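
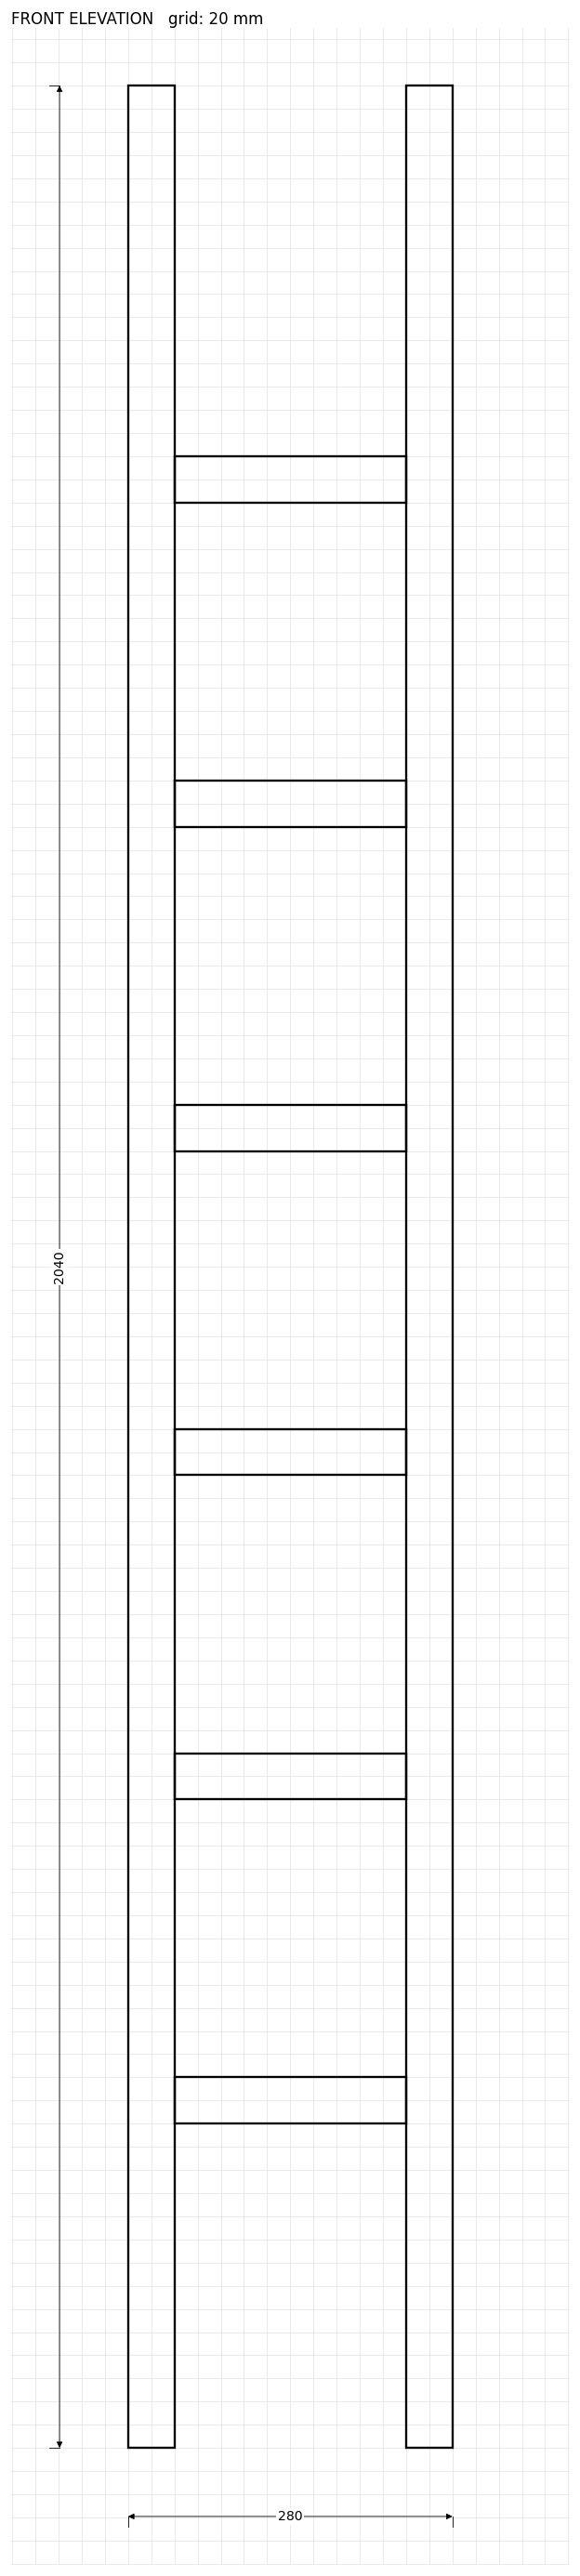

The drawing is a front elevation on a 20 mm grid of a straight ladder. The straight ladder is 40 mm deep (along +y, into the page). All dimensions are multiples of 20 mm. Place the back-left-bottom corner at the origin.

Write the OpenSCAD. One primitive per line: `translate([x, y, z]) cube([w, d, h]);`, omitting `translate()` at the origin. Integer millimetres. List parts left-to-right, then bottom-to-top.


cube([40, 40, 2040]);
translate([40, 0, 280]) cube([200, 40, 40]);
translate([40, 0, 560]) cube([200, 40, 40]);
translate([40, 0, 840]) cube([200, 40, 40]);
translate([40, 0, 1120]) cube([200, 40, 40]);
translate([40, 0, 1400]) cube([200, 40, 40]);
translate([40, 0, 1680]) cube([200, 40, 40]);
translate([240, 0, 0]) cube([40, 40, 2040]);


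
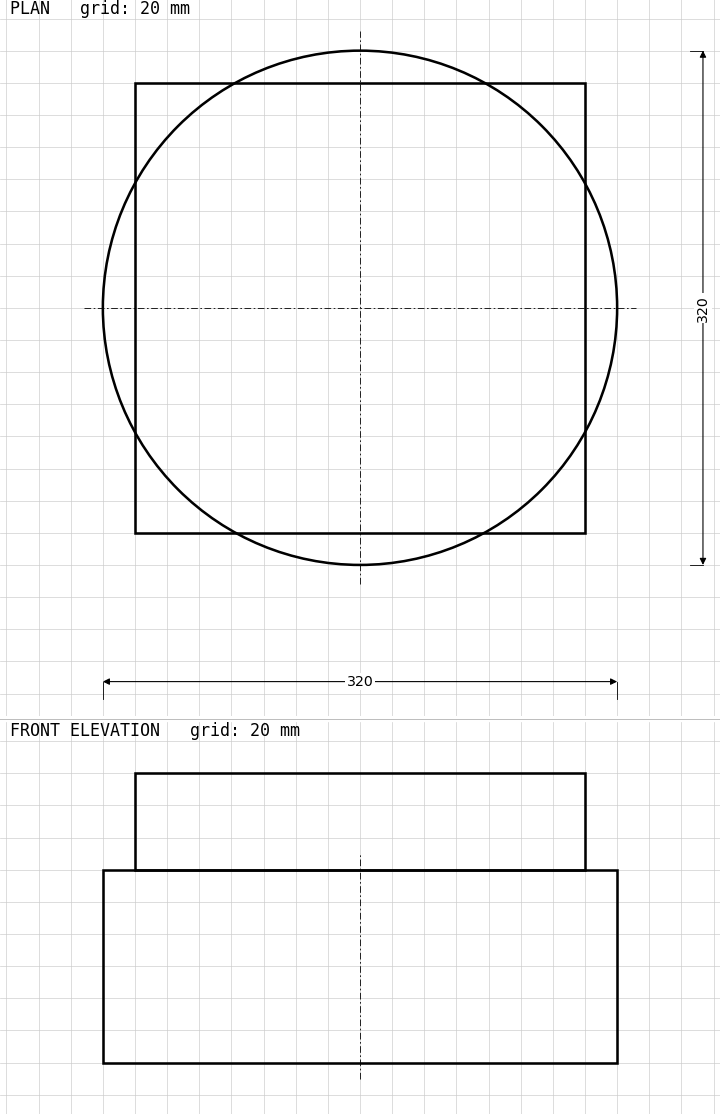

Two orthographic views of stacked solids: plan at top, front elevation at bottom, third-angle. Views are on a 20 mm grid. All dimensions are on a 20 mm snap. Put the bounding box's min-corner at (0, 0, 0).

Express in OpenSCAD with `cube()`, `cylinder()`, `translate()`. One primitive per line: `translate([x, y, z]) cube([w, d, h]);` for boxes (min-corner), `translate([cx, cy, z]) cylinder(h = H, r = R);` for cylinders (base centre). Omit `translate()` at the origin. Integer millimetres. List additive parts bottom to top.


translate([160, 160, 0]) cylinder(h = 120, r = 160);
translate([20, 20, 120]) cube([280, 280, 60]);


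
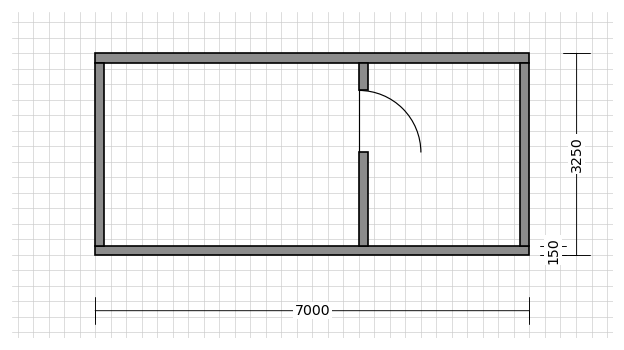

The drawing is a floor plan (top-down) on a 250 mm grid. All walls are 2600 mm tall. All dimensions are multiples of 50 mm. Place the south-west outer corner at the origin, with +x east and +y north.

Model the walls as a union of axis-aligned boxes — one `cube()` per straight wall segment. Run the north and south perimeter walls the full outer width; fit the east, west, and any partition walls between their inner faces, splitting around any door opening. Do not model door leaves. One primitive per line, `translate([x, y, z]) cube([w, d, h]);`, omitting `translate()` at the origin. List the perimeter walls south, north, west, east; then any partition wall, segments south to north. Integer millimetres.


cube([7000, 150, 2600]);
translate([0, 3100, 0]) cube([7000, 150, 2600]);
translate([0, 150, 0]) cube([150, 2950, 2600]);
translate([6850, 150, 0]) cube([150, 2950, 2600]);
translate([4250, 150, 0]) cube([150, 1500, 2600]);
translate([4250, 2650, 0]) cube([150, 450, 2600]);


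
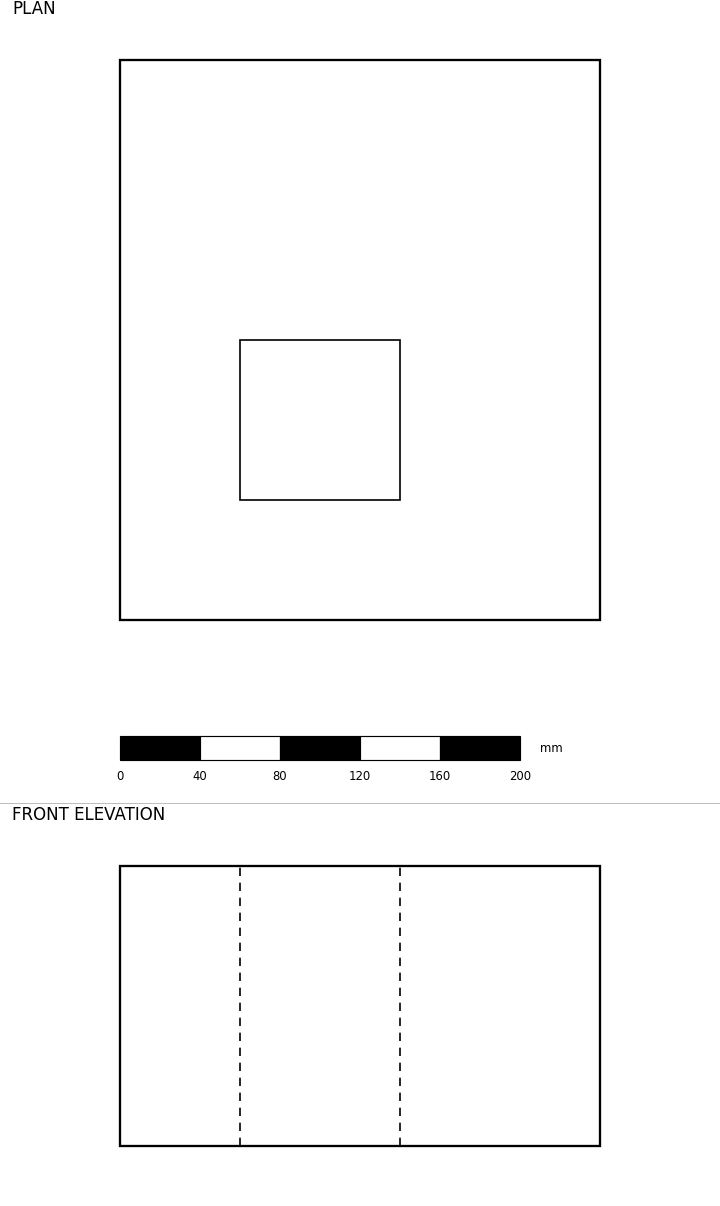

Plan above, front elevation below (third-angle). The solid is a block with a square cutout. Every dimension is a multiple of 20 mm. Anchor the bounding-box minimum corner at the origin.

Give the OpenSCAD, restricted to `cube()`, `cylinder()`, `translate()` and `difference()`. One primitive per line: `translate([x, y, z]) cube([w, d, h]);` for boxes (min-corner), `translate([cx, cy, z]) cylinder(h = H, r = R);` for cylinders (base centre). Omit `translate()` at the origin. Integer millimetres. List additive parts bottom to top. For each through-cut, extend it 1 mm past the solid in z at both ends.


difference() {
  cube([240, 280, 140]);
  translate([60, 60, -1]) cube([80, 80, 142]);
}


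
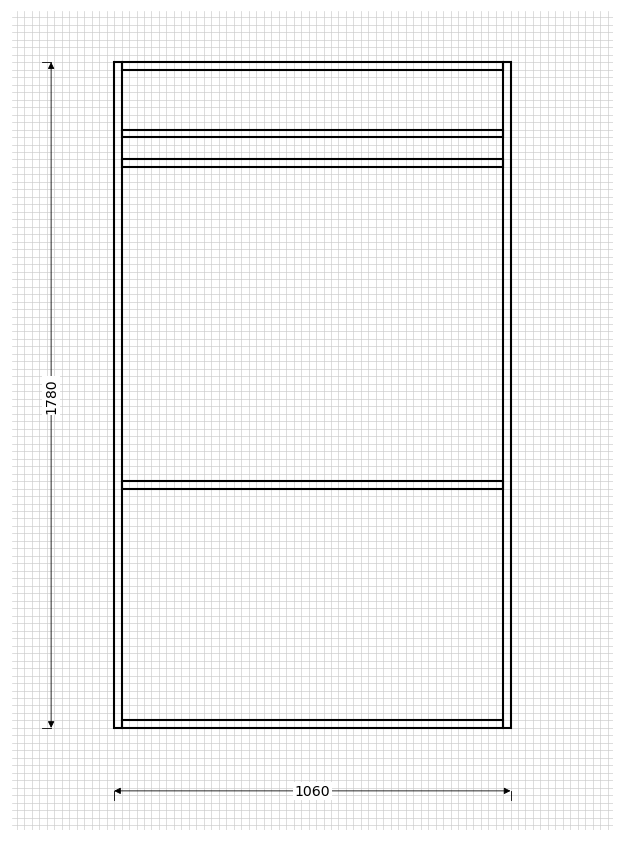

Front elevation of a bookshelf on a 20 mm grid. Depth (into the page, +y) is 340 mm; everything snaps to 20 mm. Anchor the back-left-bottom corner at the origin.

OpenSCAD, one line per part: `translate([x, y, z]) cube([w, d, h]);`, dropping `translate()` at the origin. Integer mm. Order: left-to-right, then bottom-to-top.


cube([20, 340, 1780]);
translate([20, 0, 0]) cube([1020, 340, 20]);
translate([20, 0, 640]) cube([1020, 340, 20]);
translate([20, 0, 1500]) cube([1020, 340, 20]);
translate([20, 0, 1580]) cube([1020, 340, 20]);
translate([20, 0, 1760]) cube([1020, 340, 20]);
translate([1040, 0, 0]) cube([20, 340, 1780]);


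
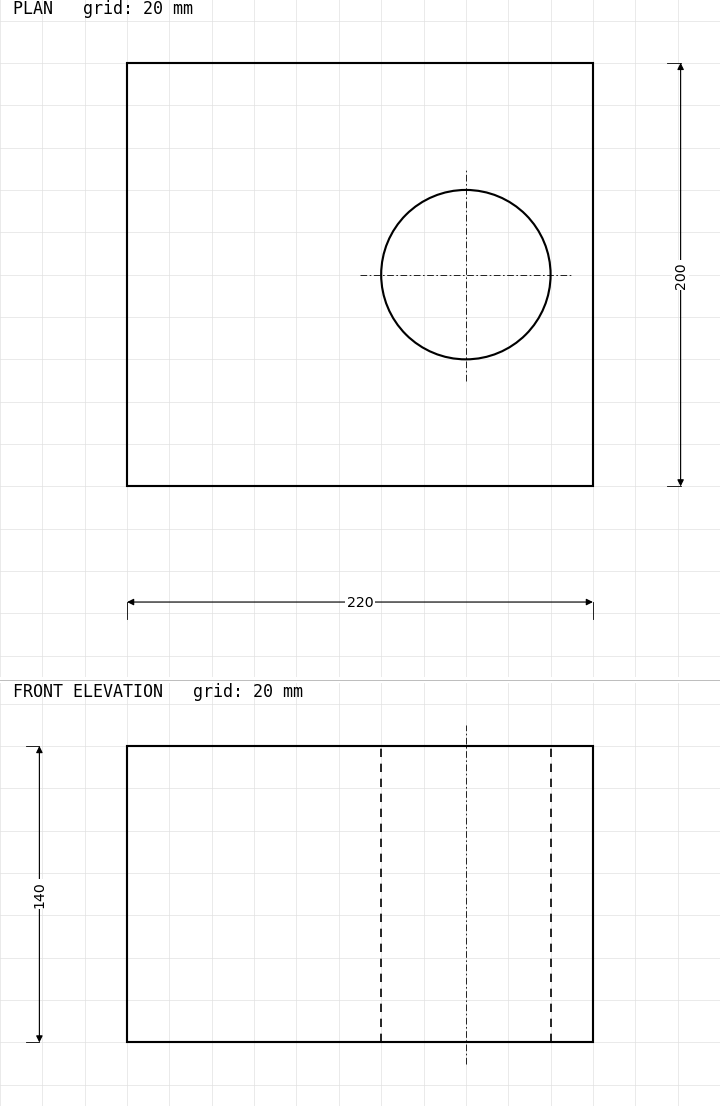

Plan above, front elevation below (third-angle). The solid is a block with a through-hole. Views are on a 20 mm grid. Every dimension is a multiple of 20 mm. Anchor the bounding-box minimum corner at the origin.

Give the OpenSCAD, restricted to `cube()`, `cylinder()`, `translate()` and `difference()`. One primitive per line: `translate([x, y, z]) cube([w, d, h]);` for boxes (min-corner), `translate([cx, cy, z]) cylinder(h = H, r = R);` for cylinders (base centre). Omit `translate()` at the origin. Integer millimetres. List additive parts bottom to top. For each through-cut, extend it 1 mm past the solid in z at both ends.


difference() {
  cube([220, 200, 140]);
  translate([160, 100, -1]) cylinder(h = 142, r = 40);
}


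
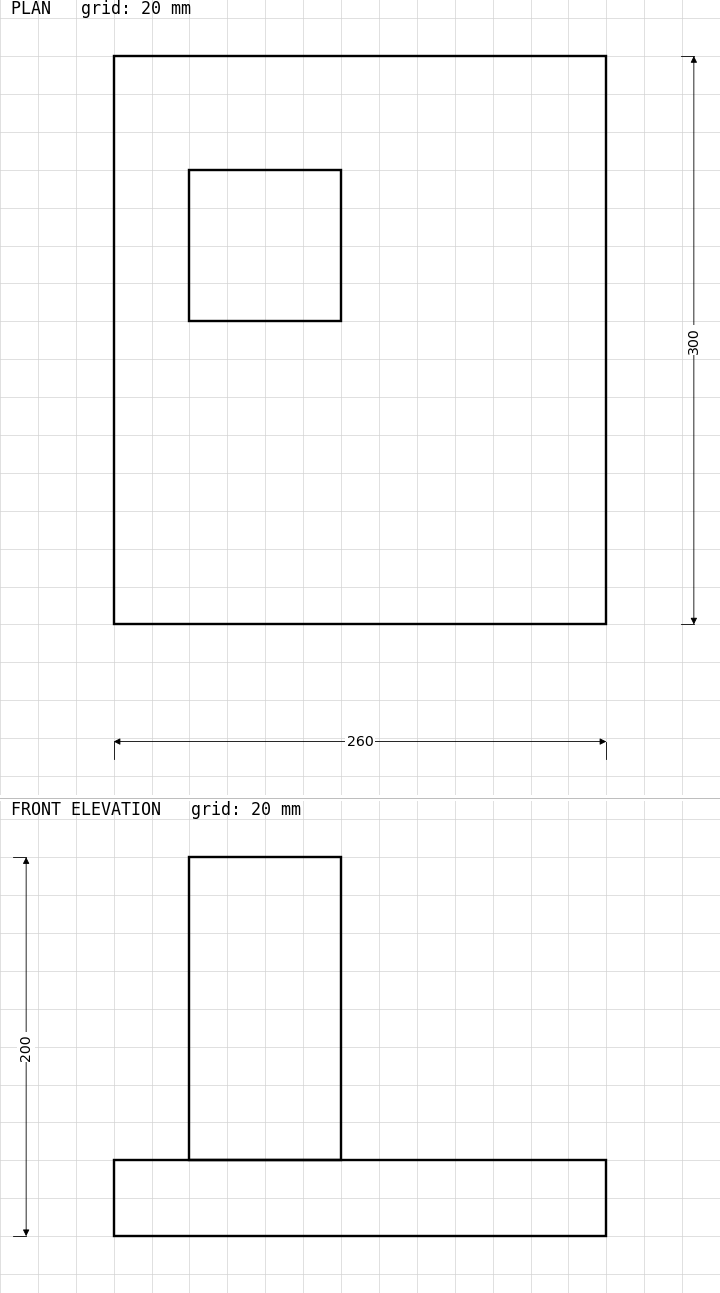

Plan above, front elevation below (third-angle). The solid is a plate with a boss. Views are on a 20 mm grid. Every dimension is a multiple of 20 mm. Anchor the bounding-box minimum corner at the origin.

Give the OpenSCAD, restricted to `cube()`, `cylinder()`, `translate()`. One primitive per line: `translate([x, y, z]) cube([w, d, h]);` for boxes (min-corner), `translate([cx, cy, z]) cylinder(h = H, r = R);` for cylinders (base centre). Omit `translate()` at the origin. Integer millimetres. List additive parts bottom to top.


cube([260, 300, 40]);
translate([40, 160, 40]) cube([80, 80, 160]);


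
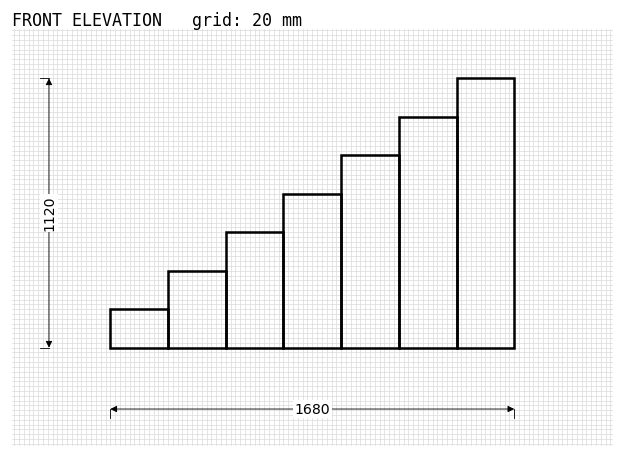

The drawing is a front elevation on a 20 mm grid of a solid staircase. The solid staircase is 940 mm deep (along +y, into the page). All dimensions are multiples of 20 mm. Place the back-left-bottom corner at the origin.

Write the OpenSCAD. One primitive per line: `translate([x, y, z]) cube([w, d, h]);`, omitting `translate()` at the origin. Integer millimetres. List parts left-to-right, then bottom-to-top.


cube([240, 940, 160]);
translate([240, 0, 0]) cube([240, 940, 320]);
translate([480, 0, 0]) cube([240, 940, 480]);
translate([720, 0, 0]) cube([240, 940, 640]);
translate([960, 0, 0]) cube([240, 940, 800]);
translate([1200, 0, 0]) cube([240, 940, 960]);
translate([1440, 0, 0]) cube([240, 940, 1120]);


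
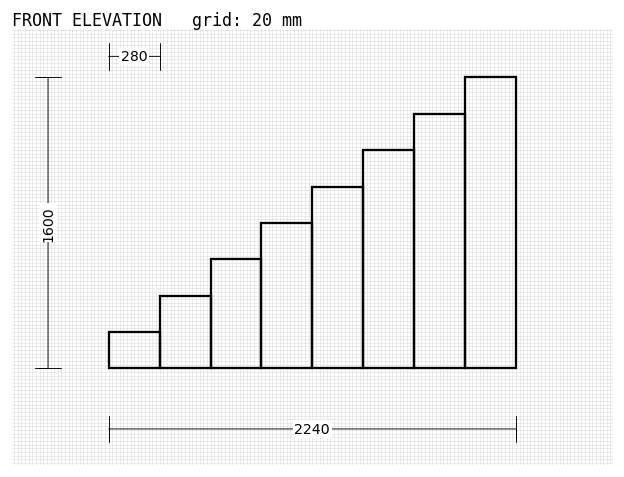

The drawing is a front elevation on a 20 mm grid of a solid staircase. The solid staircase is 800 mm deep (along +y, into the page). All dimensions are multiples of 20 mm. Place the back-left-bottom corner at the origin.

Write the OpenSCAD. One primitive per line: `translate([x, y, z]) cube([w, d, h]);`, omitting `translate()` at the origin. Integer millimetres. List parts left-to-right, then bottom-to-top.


cube([280, 800, 200]);
translate([280, 0, 0]) cube([280, 800, 400]);
translate([560, 0, 0]) cube([280, 800, 600]);
translate([840, 0, 0]) cube([280, 800, 800]);
translate([1120, 0, 0]) cube([280, 800, 1000]);
translate([1400, 0, 0]) cube([280, 800, 1200]);
translate([1680, 0, 0]) cube([280, 800, 1400]);
translate([1960, 0, 0]) cube([280, 800, 1600]);


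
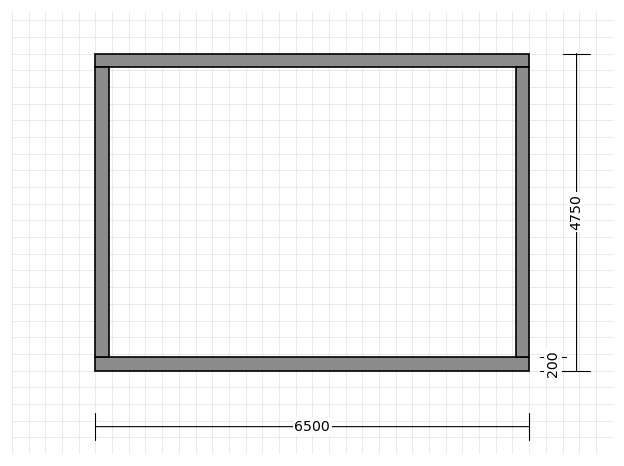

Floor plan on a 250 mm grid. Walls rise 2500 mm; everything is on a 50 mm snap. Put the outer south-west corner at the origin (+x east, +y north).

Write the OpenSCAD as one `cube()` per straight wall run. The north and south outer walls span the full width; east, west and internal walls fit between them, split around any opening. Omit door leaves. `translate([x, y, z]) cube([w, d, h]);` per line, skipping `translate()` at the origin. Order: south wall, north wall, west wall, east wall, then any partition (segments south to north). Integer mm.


cube([6500, 200, 2500]);
translate([0, 4550, 0]) cube([6500, 200, 2500]);
translate([0, 200, 0]) cube([200, 4350, 2500]);
translate([6300, 200, 0]) cube([200, 4350, 2500]);


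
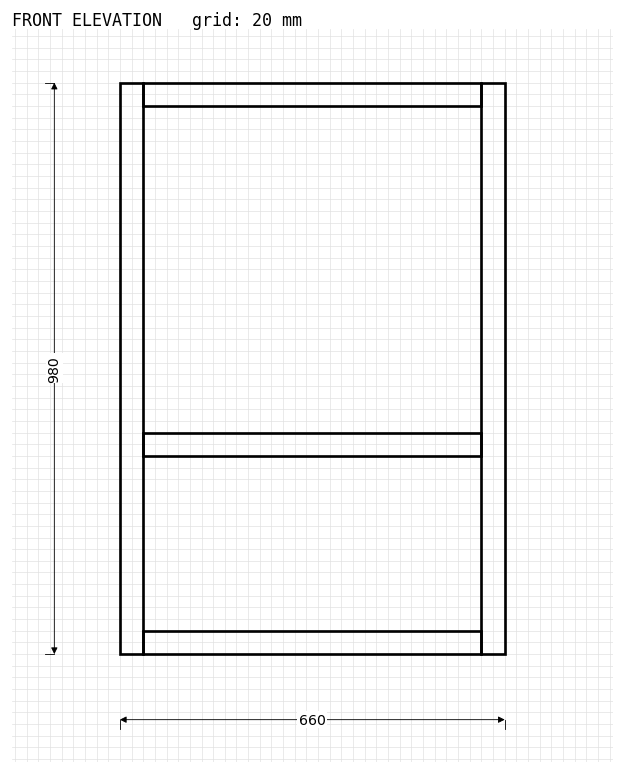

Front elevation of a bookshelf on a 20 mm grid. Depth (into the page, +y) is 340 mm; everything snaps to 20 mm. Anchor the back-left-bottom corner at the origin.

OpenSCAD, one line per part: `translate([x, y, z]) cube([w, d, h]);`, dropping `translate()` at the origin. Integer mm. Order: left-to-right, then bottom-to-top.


cube([40, 340, 980]);
translate([40, 0, 0]) cube([580, 340, 40]);
translate([40, 0, 340]) cube([580, 340, 40]);
translate([40, 0, 940]) cube([580, 340, 40]);
translate([620, 0, 0]) cube([40, 340, 980]);


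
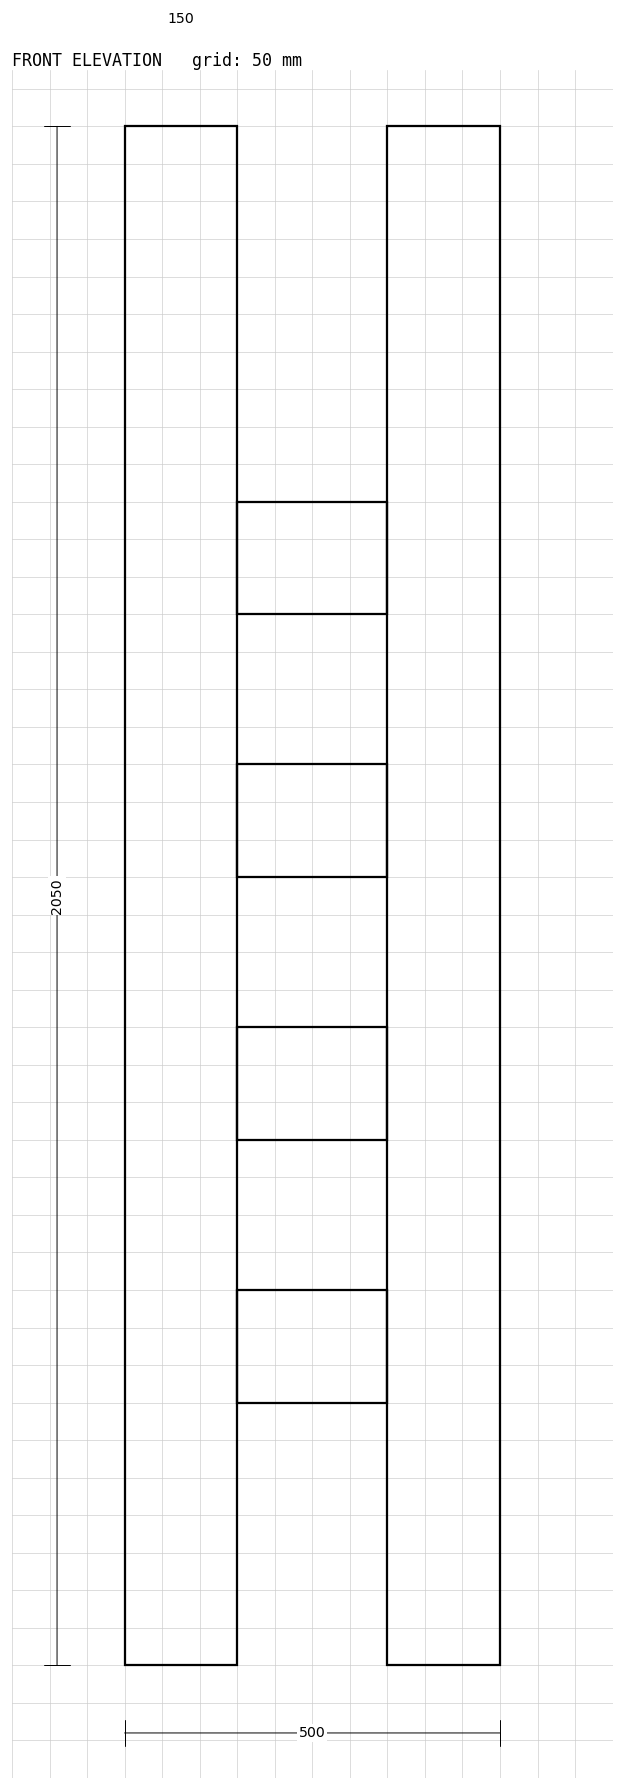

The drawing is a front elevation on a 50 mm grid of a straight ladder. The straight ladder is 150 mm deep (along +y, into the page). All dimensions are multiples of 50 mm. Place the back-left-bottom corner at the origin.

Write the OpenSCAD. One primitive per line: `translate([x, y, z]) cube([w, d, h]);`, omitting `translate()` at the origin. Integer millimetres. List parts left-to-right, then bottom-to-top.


cube([150, 150, 2050]);
translate([150, 0, 350]) cube([200, 150, 150]);
translate([150, 0, 700]) cube([200, 150, 150]);
translate([150, 0, 1050]) cube([200, 150, 150]);
translate([150, 0, 1400]) cube([200, 150, 150]);
translate([350, 0, 0]) cube([150, 150, 2050]);


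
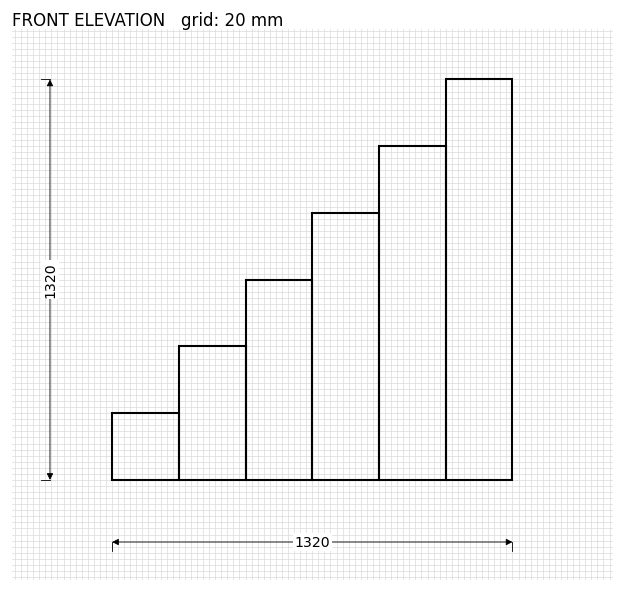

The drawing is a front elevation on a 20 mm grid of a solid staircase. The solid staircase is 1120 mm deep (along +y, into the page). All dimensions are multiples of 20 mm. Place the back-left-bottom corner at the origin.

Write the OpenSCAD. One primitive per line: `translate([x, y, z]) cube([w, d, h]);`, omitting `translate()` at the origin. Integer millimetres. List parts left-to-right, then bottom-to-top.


cube([220, 1120, 220]);
translate([220, 0, 0]) cube([220, 1120, 440]);
translate([440, 0, 0]) cube([220, 1120, 660]);
translate([660, 0, 0]) cube([220, 1120, 880]);
translate([880, 0, 0]) cube([220, 1120, 1100]);
translate([1100, 0, 0]) cube([220, 1120, 1320]);


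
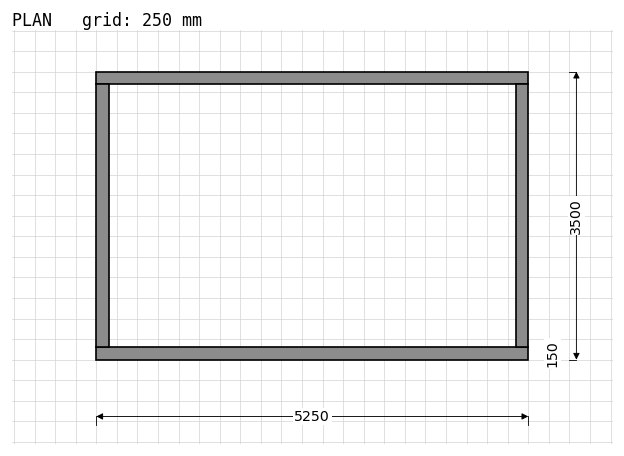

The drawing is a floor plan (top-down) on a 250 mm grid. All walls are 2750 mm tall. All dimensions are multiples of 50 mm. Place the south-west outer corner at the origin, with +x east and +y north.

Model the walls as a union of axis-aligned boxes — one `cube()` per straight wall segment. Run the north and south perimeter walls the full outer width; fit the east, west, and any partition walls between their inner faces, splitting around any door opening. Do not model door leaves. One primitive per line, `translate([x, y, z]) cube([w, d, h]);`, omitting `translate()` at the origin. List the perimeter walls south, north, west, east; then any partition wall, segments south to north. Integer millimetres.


cube([5250, 150, 2750]);
translate([0, 3350, 0]) cube([5250, 150, 2750]);
translate([0, 150, 0]) cube([150, 3200, 2750]);
translate([5100, 150, 0]) cube([150, 3200, 2750]);


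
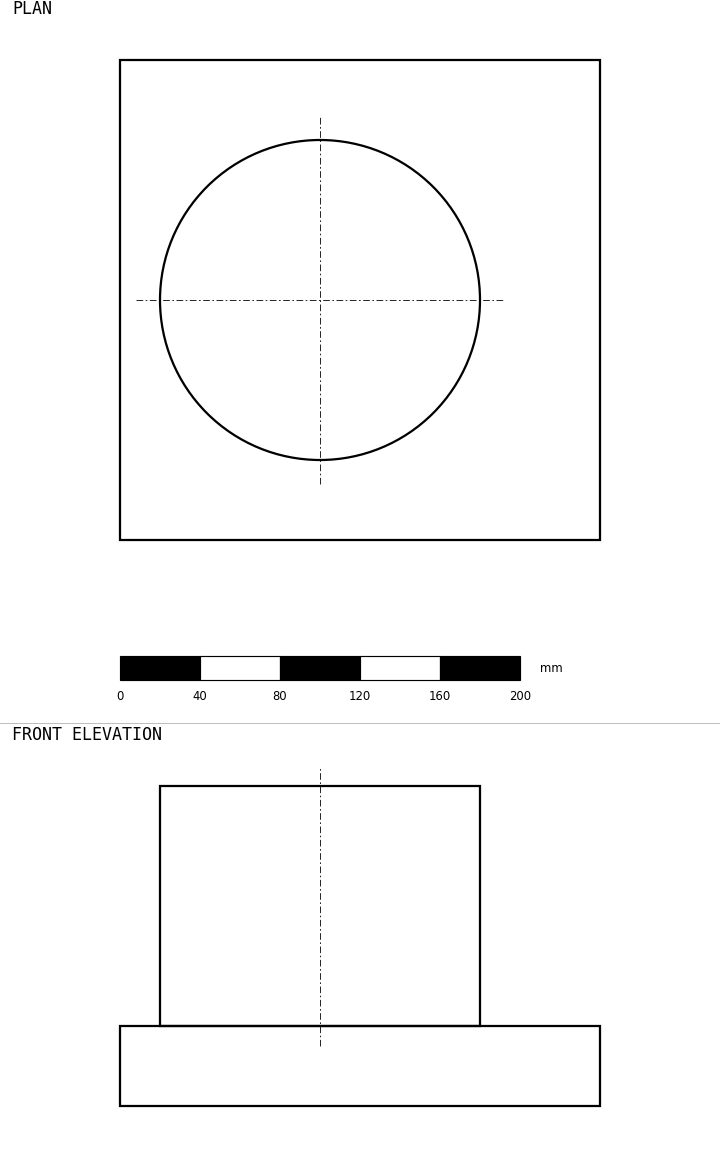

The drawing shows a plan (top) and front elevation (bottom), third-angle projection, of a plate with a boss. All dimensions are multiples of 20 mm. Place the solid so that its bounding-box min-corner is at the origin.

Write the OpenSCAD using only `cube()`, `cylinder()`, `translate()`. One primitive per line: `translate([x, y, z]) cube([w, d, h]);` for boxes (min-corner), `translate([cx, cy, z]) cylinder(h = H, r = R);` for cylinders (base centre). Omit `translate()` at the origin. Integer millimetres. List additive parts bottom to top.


cube([240, 240, 40]);
translate([100, 120, 40]) cylinder(h = 120, r = 80);


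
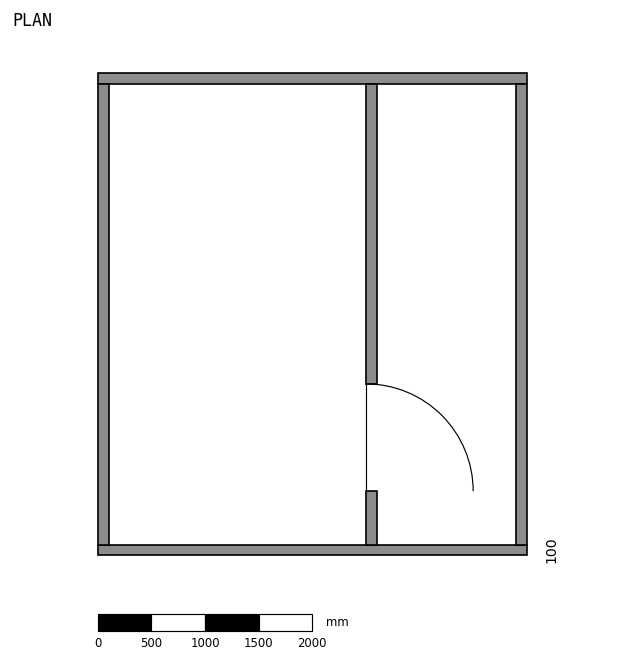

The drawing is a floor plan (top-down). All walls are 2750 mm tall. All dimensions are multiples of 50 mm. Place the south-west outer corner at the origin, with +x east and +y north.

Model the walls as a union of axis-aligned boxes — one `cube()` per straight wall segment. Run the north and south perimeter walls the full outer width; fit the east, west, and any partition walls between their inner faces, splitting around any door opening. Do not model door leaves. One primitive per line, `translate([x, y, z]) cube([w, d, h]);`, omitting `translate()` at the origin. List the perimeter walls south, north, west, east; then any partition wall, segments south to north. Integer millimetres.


cube([4000, 100, 2750]);
translate([0, 4400, 0]) cube([4000, 100, 2750]);
translate([0, 100, 0]) cube([100, 4300, 2750]);
translate([3900, 100, 0]) cube([100, 4300, 2750]);
translate([2500, 100, 0]) cube([100, 500, 2750]);
translate([2500, 1600, 0]) cube([100, 2800, 2750]);


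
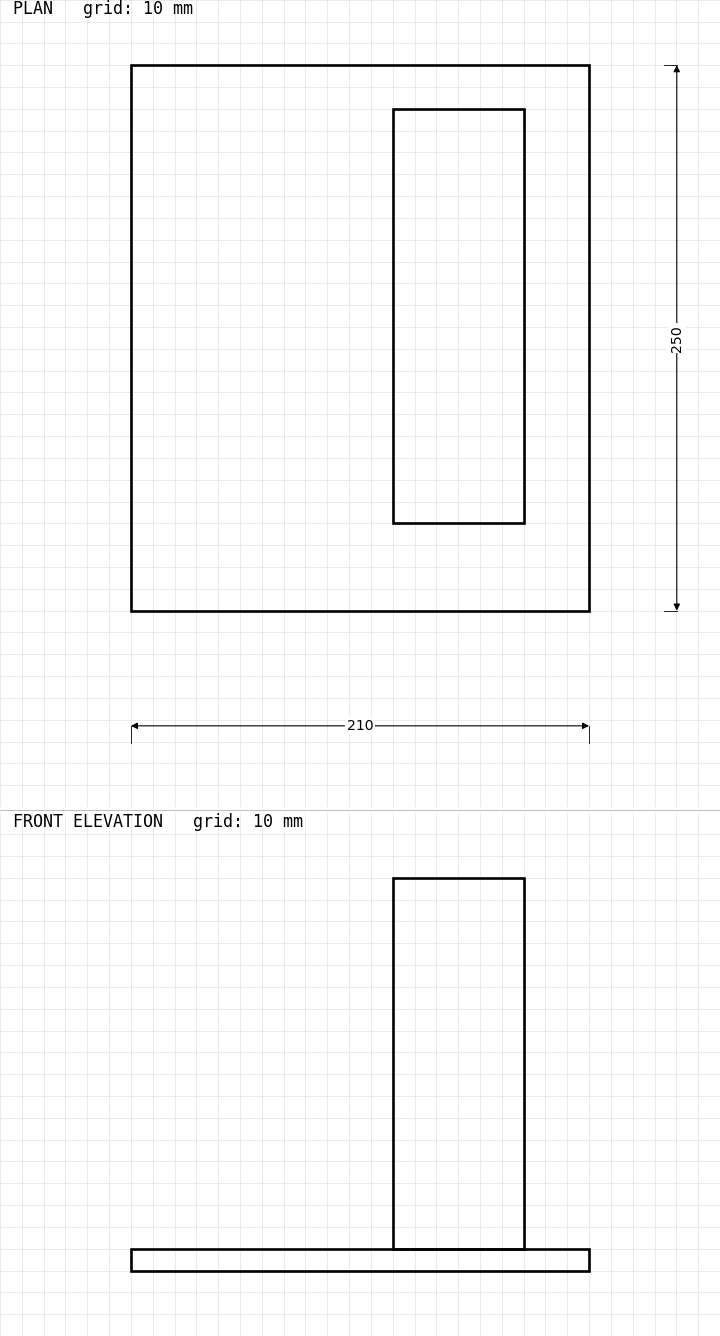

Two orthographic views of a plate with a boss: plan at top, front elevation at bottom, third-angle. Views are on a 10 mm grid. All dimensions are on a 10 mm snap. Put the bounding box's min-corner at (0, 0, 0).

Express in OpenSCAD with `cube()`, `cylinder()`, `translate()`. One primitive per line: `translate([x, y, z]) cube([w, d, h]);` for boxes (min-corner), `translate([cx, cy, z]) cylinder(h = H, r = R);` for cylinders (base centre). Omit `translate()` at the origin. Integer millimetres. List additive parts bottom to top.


cube([210, 250, 10]);
translate([120, 40, 10]) cube([60, 190, 170]);


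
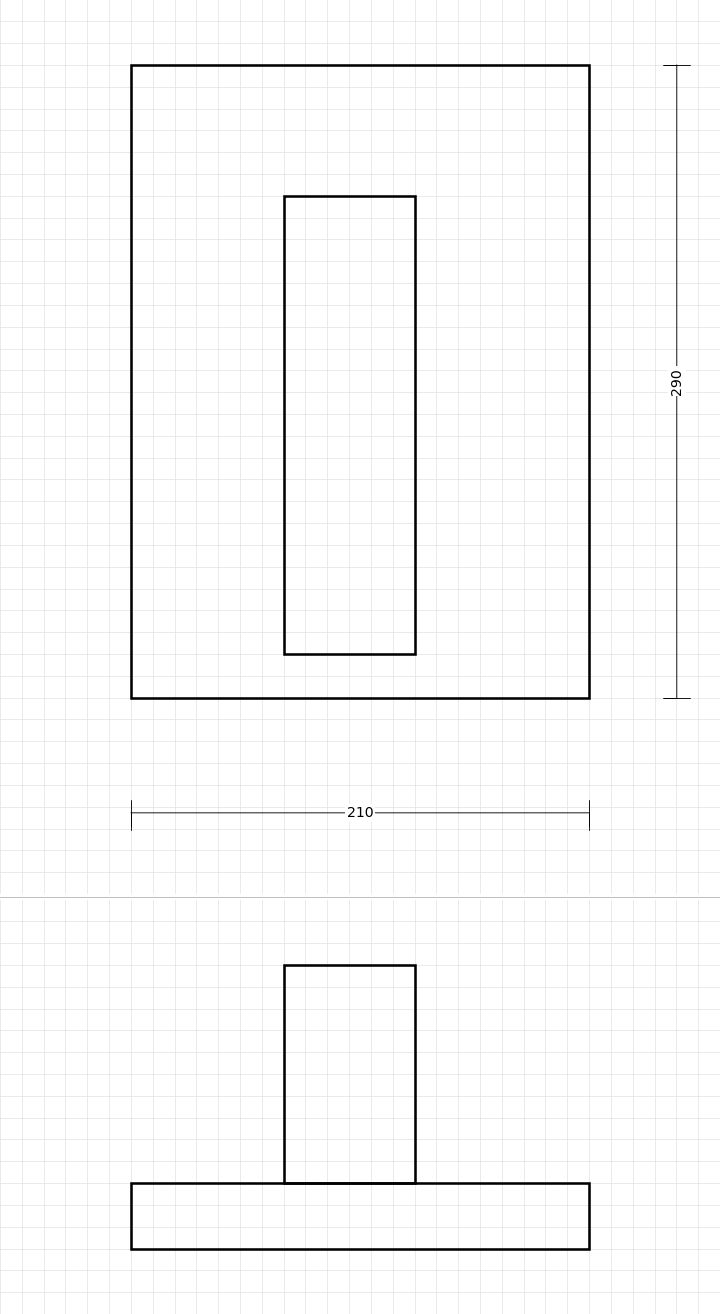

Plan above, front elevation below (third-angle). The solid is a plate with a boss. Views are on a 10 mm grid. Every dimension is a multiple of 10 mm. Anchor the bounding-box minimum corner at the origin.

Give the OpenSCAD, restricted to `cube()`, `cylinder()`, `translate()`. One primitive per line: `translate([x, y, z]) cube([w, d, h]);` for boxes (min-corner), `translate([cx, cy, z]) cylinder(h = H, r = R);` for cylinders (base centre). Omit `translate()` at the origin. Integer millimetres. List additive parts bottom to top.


cube([210, 290, 30]);
translate([70, 20, 30]) cube([60, 210, 100]);


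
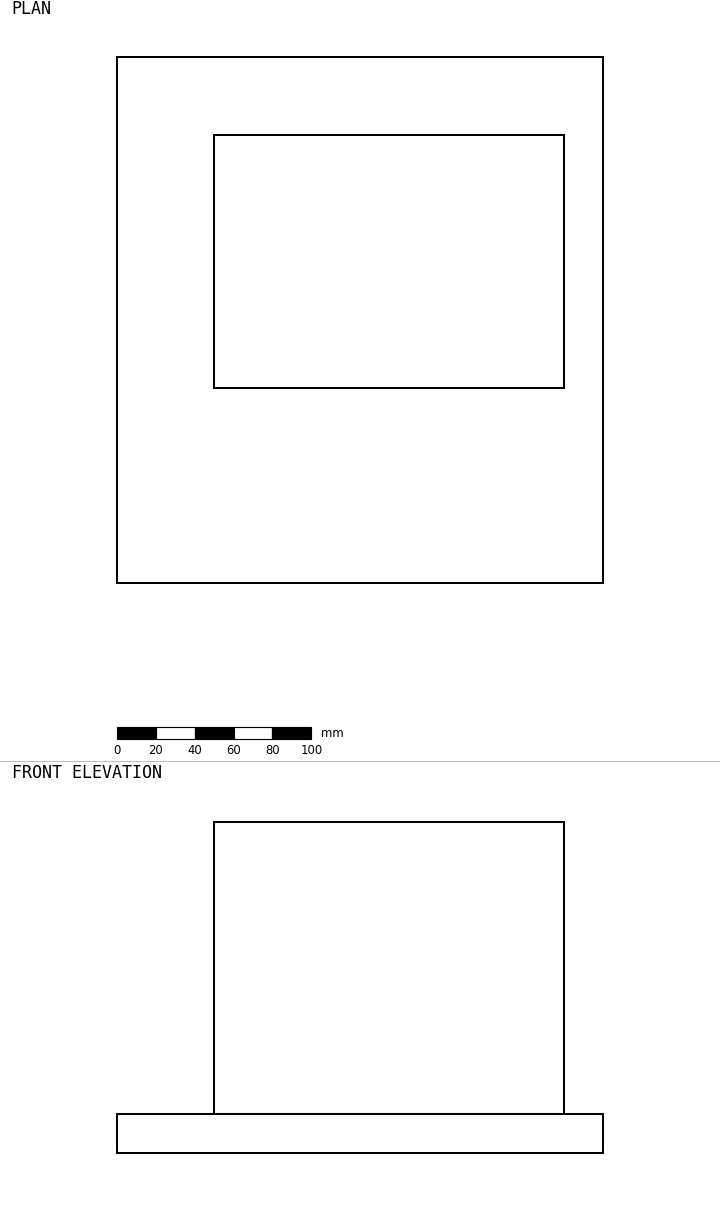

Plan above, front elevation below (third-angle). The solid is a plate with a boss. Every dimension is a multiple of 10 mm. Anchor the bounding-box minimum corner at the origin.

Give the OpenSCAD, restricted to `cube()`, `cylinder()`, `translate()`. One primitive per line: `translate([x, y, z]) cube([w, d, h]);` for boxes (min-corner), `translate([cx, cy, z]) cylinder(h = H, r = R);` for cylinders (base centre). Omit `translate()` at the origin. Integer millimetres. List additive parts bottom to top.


cube([250, 270, 20]);
translate([50, 100, 20]) cube([180, 130, 150]);


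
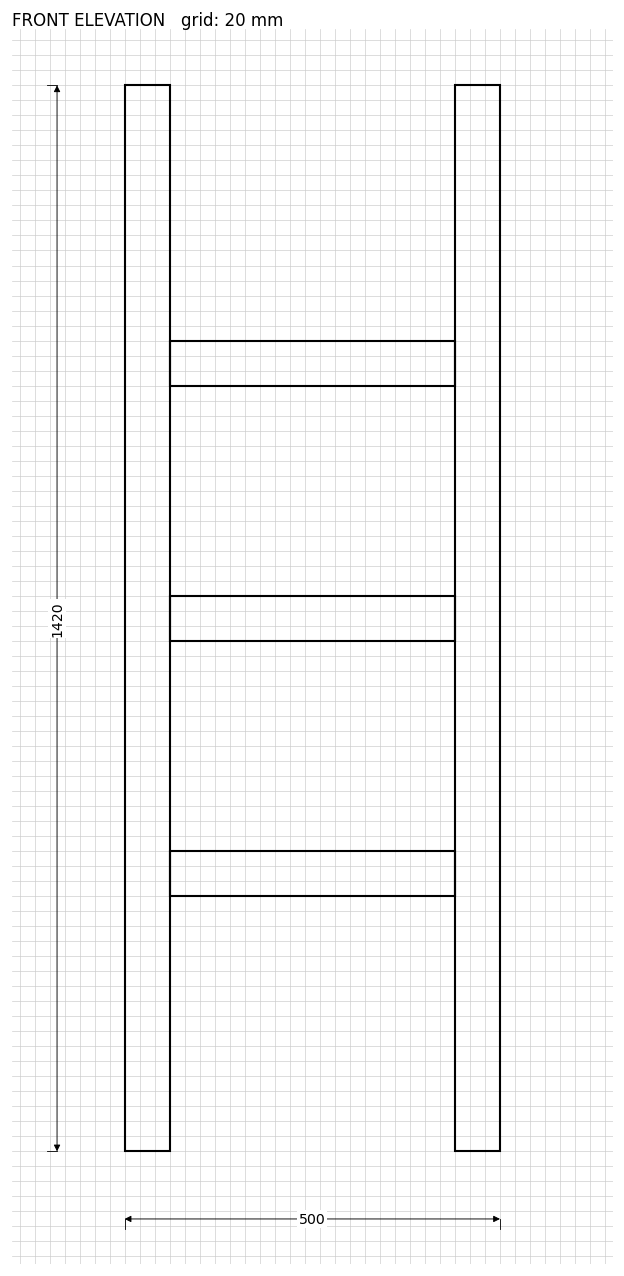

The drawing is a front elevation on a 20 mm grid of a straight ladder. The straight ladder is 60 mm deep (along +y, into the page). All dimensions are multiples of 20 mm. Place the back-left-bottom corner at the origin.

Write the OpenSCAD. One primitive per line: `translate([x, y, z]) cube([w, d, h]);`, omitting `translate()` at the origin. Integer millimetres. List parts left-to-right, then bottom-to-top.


cube([60, 60, 1420]);
translate([60, 0, 340]) cube([380, 60, 60]);
translate([60, 0, 680]) cube([380, 60, 60]);
translate([60, 0, 1020]) cube([380, 60, 60]);
translate([440, 0, 0]) cube([60, 60, 1420]);


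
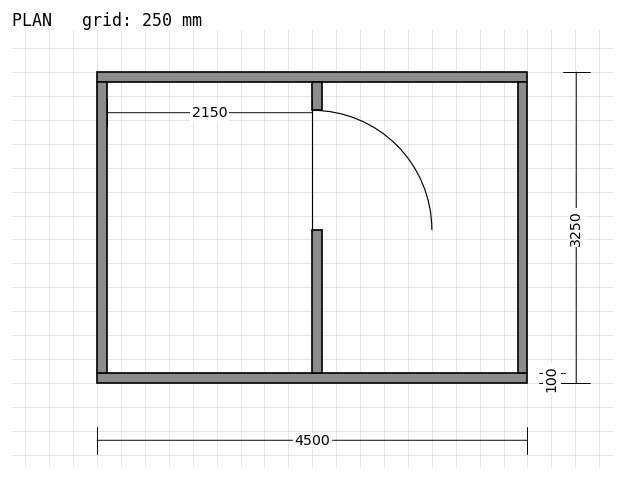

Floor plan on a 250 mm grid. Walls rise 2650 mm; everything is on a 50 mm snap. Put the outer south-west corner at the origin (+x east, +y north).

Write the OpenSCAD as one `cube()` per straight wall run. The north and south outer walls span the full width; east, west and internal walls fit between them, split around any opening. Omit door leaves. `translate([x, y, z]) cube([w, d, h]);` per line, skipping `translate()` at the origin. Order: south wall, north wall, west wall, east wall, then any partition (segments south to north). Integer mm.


cube([4500, 100, 2650]);
translate([0, 3150, 0]) cube([4500, 100, 2650]);
translate([0, 100, 0]) cube([100, 3050, 2650]);
translate([4400, 100, 0]) cube([100, 3050, 2650]);
translate([2250, 100, 0]) cube([100, 1500, 2650]);
translate([2250, 2850, 0]) cube([100, 300, 2650]);


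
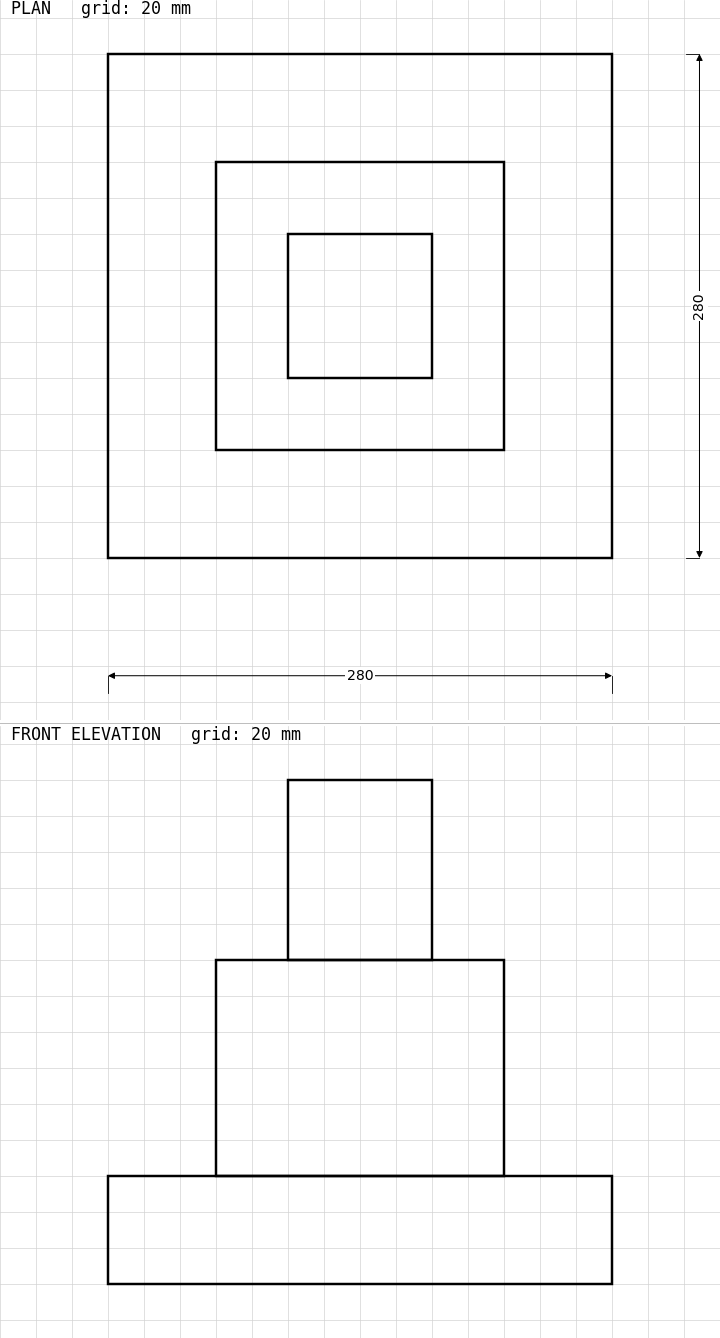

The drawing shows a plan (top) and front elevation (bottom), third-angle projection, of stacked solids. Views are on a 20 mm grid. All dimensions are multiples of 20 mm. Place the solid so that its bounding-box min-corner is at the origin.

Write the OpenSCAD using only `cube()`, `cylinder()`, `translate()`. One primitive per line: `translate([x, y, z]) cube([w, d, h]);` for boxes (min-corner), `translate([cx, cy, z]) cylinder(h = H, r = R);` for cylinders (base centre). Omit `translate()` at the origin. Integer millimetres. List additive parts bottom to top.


cube([280, 280, 60]);
translate([60, 60, 60]) cube([160, 160, 120]);
translate([100, 100, 180]) cube([80, 80, 100]);


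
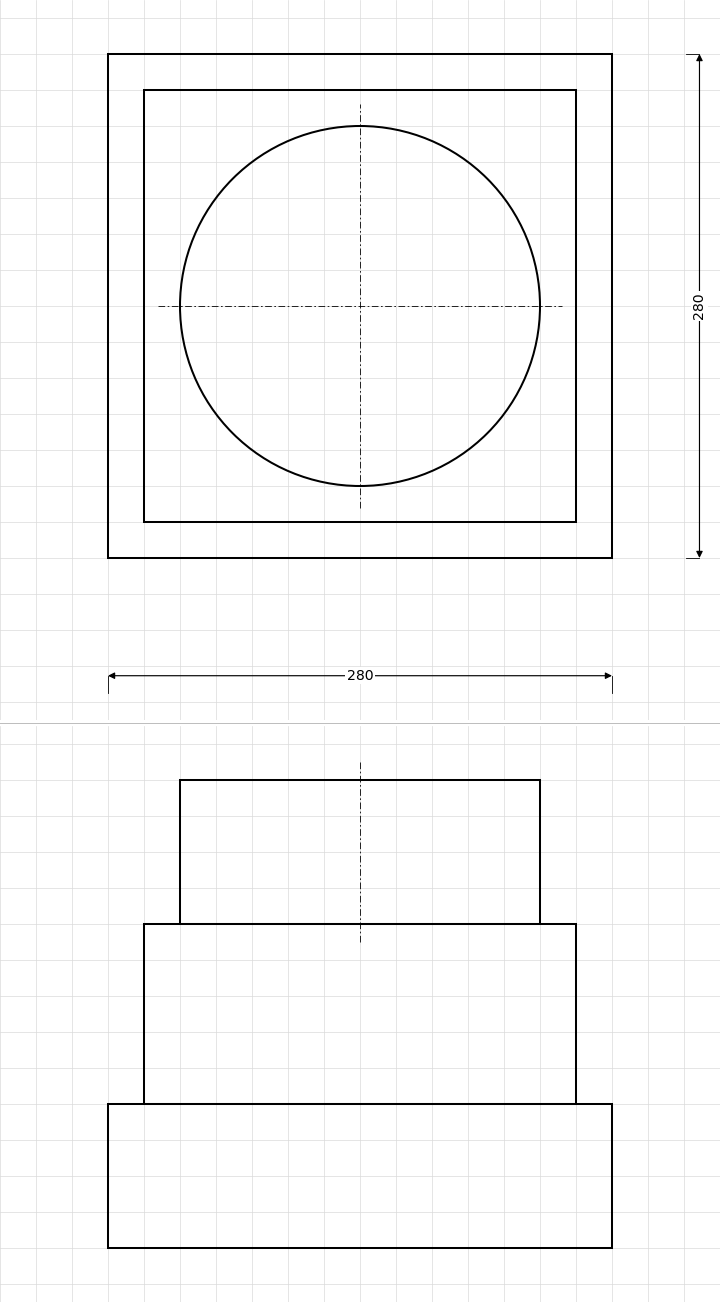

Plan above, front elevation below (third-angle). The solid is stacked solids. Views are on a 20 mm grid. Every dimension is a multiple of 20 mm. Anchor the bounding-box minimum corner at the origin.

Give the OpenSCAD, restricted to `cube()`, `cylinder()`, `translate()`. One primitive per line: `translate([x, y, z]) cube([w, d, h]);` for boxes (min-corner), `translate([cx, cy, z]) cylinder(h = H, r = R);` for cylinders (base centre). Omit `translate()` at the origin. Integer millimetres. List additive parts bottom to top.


cube([280, 280, 80]);
translate([20, 20, 80]) cube([240, 240, 100]);
translate([140, 140, 180]) cylinder(h = 80, r = 100);


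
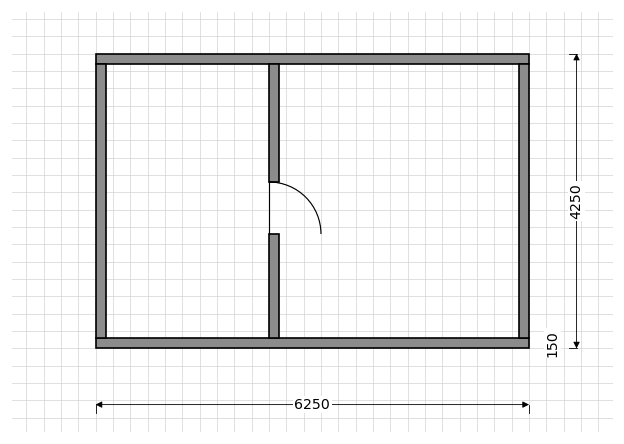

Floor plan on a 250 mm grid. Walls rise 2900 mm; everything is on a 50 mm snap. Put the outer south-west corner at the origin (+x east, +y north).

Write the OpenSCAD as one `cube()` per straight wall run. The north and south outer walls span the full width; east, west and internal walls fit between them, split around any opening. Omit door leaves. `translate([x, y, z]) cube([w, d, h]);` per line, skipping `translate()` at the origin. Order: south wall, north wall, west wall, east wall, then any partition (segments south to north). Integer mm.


cube([6250, 150, 2900]);
translate([0, 4100, 0]) cube([6250, 150, 2900]);
translate([0, 150, 0]) cube([150, 3950, 2900]);
translate([6100, 150, 0]) cube([150, 3950, 2900]);
translate([2500, 150, 0]) cube([150, 1500, 2900]);
translate([2500, 2400, 0]) cube([150, 1700, 2900]);


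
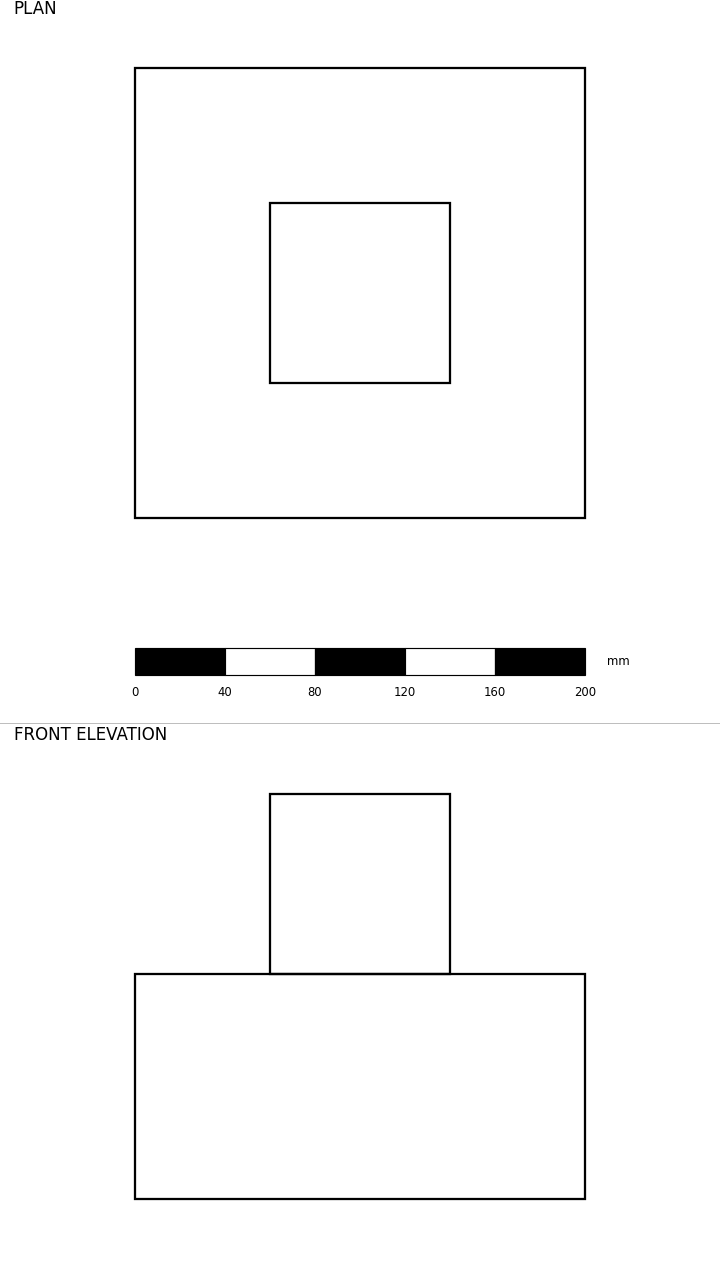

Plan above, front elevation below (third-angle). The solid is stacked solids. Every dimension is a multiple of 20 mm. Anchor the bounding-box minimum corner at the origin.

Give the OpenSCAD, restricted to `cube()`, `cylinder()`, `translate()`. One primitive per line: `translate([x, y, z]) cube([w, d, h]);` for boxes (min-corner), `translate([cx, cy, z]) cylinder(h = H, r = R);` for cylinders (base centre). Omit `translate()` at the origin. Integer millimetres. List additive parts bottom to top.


cube([200, 200, 100]);
translate([60, 60, 100]) cube([80, 80, 80]);


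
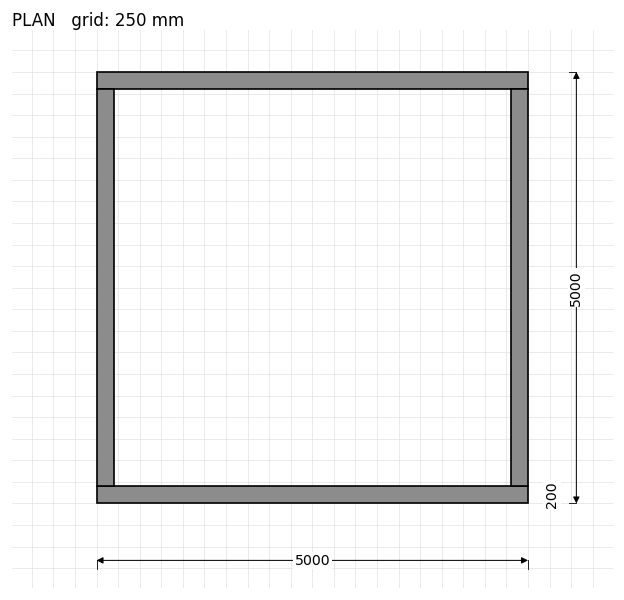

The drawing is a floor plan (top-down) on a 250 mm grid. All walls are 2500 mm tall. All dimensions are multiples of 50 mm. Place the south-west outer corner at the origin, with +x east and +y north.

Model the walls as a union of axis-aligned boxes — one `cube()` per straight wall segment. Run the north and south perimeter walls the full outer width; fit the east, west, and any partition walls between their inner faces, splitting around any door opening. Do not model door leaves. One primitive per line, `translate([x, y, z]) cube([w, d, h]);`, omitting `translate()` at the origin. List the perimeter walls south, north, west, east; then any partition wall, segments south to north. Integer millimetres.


cube([5000, 200, 2500]);
translate([0, 4800, 0]) cube([5000, 200, 2500]);
translate([0, 200, 0]) cube([200, 4600, 2500]);
translate([4800, 200, 0]) cube([200, 4600, 2500]);


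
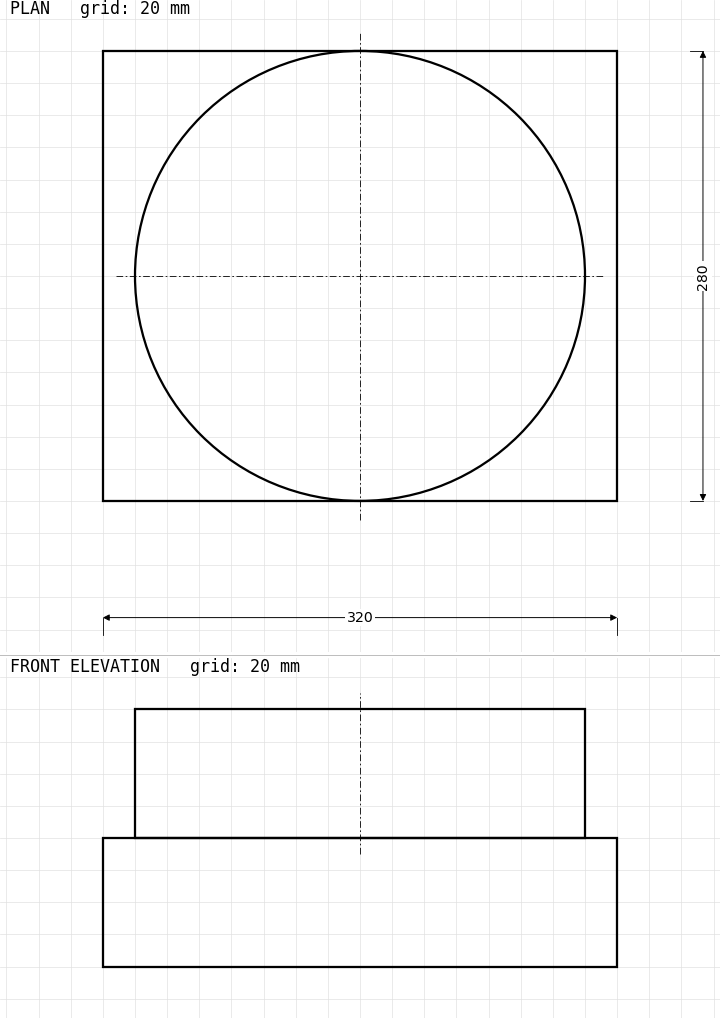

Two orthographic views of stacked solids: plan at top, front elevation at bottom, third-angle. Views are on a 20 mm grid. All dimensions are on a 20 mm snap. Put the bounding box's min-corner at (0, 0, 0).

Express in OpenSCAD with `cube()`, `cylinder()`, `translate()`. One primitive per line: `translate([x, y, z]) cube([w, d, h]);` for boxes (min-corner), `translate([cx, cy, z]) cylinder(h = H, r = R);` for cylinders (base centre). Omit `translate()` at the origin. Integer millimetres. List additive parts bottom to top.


cube([320, 280, 80]);
translate([160, 140, 80]) cylinder(h = 80, r = 140);


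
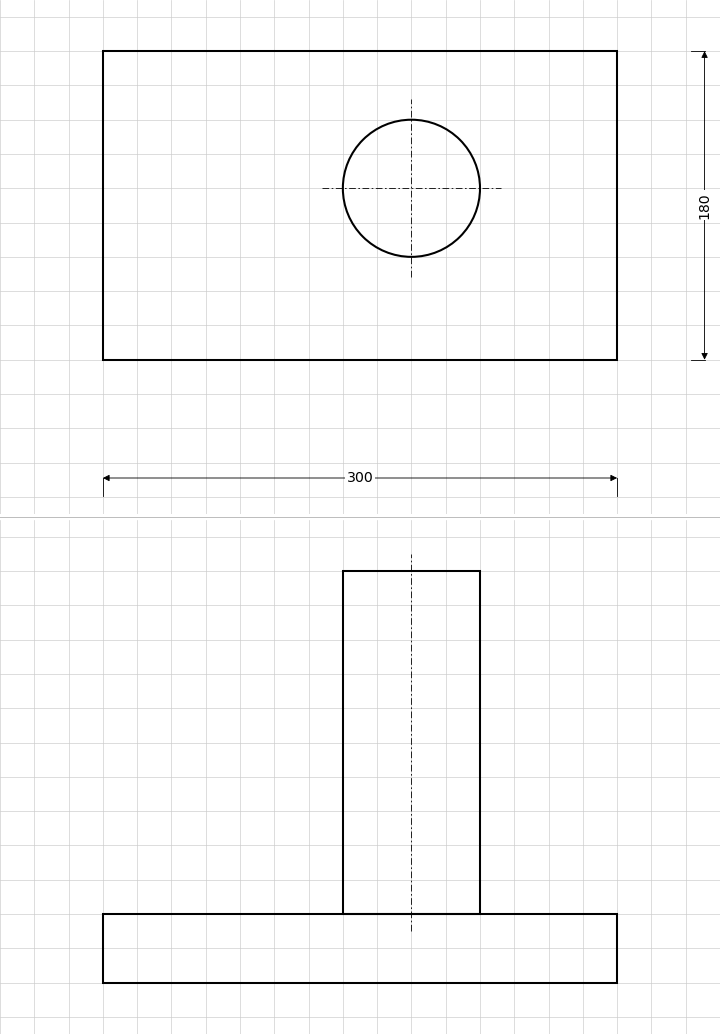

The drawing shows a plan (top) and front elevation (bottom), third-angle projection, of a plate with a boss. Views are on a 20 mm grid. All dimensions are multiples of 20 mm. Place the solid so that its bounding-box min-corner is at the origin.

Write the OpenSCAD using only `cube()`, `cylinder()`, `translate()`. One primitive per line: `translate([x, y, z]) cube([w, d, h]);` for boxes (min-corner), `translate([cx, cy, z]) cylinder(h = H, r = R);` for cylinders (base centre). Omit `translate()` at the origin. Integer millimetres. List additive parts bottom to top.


cube([300, 180, 40]);
translate([180, 100, 40]) cylinder(h = 200, r = 40);


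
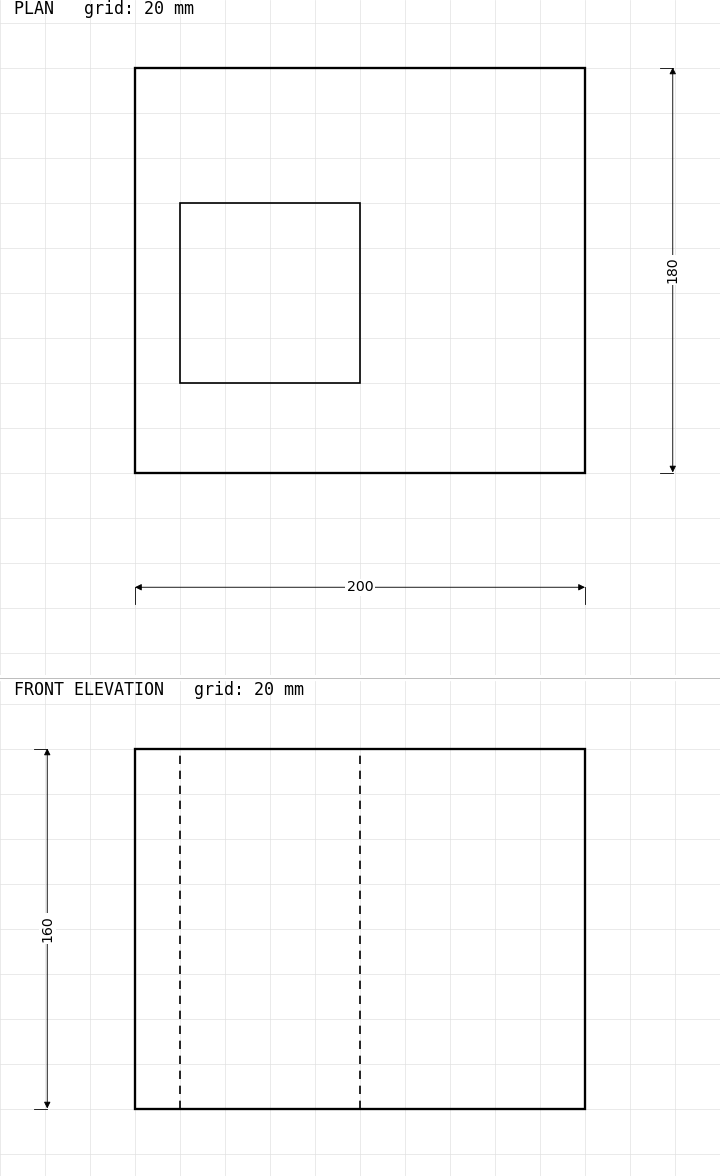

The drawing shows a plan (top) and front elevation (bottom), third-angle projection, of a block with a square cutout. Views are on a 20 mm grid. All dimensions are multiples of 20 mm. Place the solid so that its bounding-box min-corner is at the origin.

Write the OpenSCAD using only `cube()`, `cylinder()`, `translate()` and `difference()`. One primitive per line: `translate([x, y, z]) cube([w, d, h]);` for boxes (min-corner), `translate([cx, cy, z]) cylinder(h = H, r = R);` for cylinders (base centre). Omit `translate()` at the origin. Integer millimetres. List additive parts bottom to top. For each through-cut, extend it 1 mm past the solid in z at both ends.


difference() {
  cube([200, 180, 160]);
  translate([20, 40, -1]) cube([80, 80, 162]);
}


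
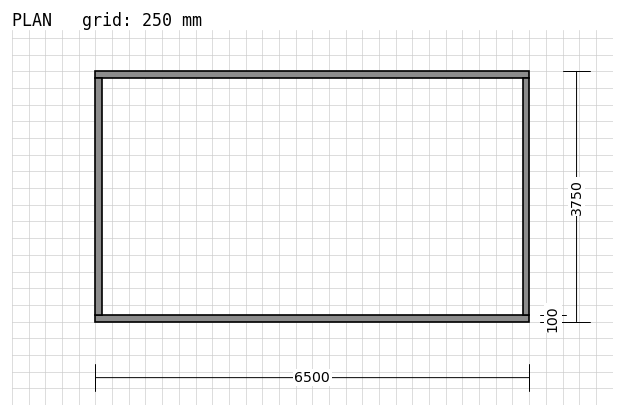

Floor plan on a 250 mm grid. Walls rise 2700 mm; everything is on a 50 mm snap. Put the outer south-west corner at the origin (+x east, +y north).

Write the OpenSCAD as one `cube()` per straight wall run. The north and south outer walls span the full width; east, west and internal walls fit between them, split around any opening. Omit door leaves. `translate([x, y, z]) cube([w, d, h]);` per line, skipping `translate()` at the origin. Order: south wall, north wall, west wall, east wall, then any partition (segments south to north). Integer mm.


cube([6500, 100, 2700]);
translate([0, 3650, 0]) cube([6500, 100, 2700]);
translate([0, 100, 0]) cube([100, 3550, 2700]);
translate([6400, 100, 0]) cube([100, 3550, 2700]);


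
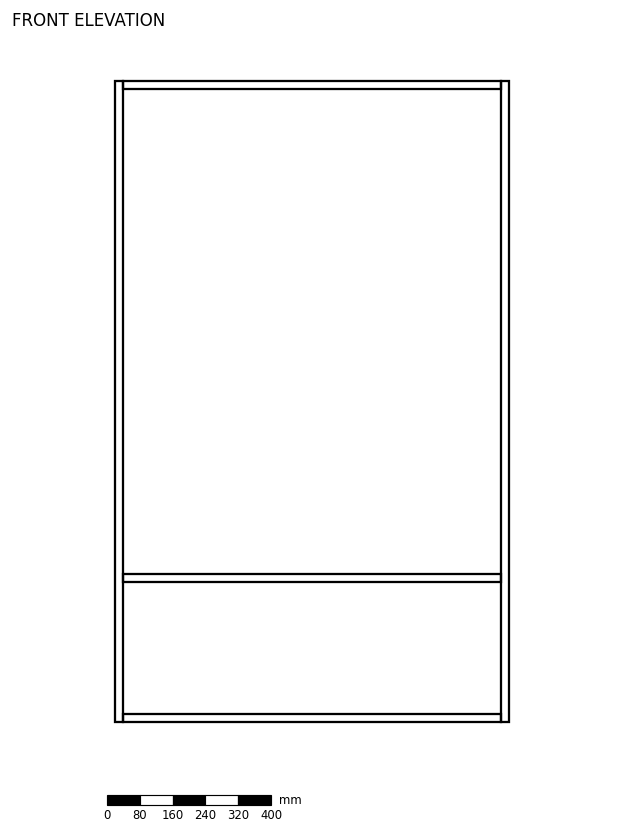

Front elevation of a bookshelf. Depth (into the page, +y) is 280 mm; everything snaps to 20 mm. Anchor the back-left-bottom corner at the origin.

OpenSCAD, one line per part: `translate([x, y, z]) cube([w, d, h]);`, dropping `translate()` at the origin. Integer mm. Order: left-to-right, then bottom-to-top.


cube([20, 280, 1560]);
translate([20, 0, 0]) cube([920, 280, 20]);
translate([20, 0, 340]) cube([920, 280, 20]);
translate([20, 0, 1540]) cube([920, 280, 20]);
translate([940, 0, 0]) cube([20, 280, 1560]);


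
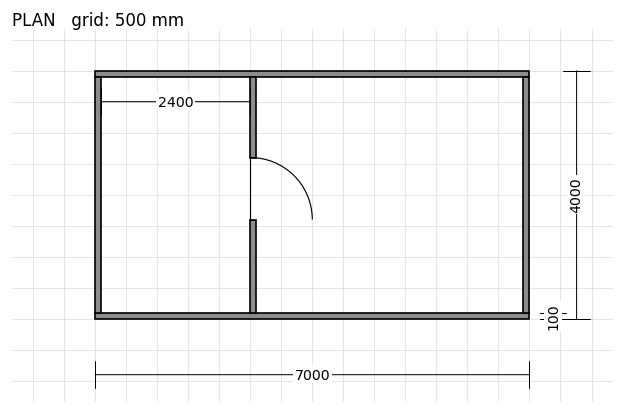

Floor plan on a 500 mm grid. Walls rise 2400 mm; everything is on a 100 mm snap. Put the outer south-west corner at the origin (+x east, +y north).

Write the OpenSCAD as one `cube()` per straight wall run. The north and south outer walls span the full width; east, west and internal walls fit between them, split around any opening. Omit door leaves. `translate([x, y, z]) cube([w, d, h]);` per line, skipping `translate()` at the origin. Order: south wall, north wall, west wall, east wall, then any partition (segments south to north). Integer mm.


cube([7000, 100, 2400]);
translate([0, 3900, 0]) cube([7000, 100, 2400]);
translate([0, 100, 0]) cube([100, 3800, 2400]);
translate([6900, 100, 0]) cube([100, 3800, 2400]);
translate([2500, 100, 0]) cube([100, 1500, 2400]);
translate([2500, 2600, 0]) cube([100, 1300, 2400]);


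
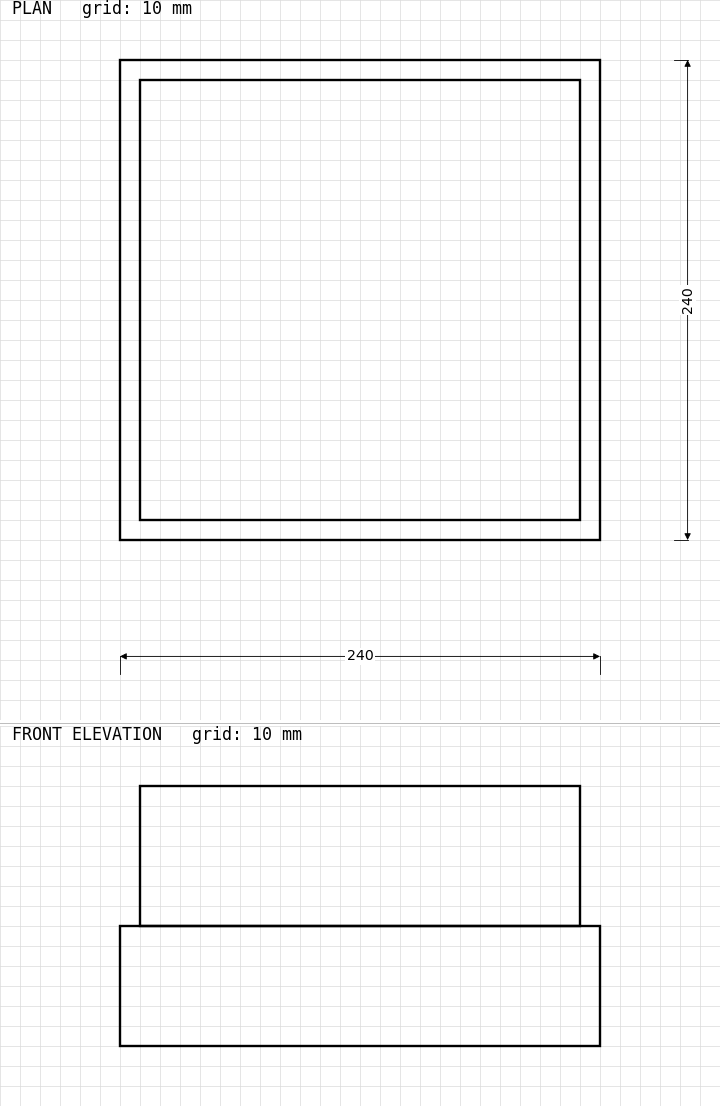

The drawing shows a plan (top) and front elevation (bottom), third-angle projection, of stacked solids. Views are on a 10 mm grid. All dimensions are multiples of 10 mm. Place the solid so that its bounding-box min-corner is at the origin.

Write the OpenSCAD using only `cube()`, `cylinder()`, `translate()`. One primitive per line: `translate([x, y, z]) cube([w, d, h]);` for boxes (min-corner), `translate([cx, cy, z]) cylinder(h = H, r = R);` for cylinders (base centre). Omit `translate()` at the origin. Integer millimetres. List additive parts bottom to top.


cube([240, 240, 60]);
translate([10, 10, 60]) cube([220, 220, 70]);


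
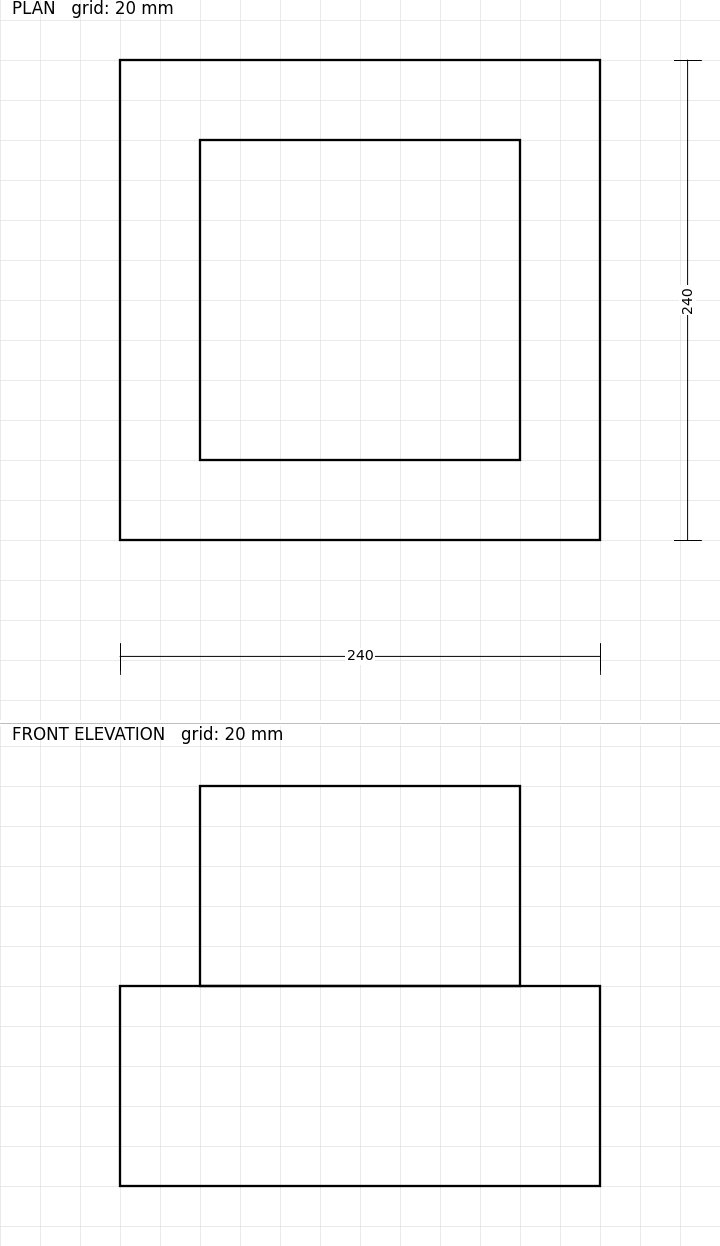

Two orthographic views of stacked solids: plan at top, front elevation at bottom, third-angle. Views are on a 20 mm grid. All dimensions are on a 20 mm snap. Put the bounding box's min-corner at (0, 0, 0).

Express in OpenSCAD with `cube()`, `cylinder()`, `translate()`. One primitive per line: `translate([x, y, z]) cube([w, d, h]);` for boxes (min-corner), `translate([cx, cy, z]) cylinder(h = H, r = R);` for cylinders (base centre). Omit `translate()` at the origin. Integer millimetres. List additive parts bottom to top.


cube([240, 240, 100]);
translate([40, 40, 100]) cube([160, 160, 100]);
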